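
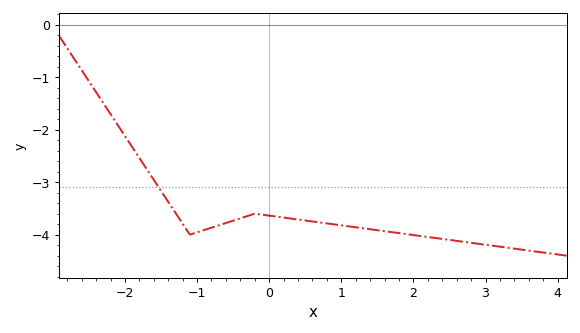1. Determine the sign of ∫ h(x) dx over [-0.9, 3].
negative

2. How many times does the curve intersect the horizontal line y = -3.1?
1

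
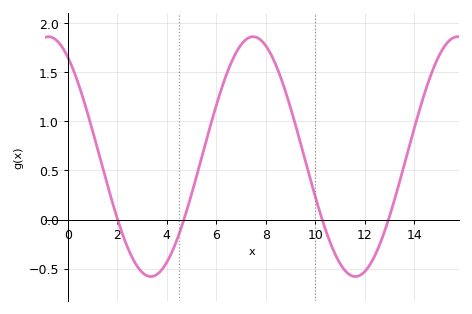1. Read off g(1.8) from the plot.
0.2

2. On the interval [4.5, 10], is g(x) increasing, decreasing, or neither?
neither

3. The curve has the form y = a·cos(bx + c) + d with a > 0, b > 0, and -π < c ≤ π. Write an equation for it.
y = 1.22cos(0.76x + 0.59) + 0.64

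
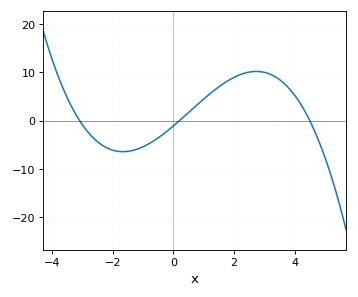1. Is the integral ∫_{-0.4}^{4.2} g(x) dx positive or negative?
positive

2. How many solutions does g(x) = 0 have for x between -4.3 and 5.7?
3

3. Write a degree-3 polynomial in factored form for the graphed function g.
y = -0.39(x + 3.1)(x - 0.2)(x - 4.5)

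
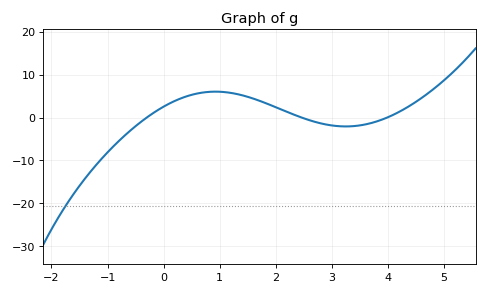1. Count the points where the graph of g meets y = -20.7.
1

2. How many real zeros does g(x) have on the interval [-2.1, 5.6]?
3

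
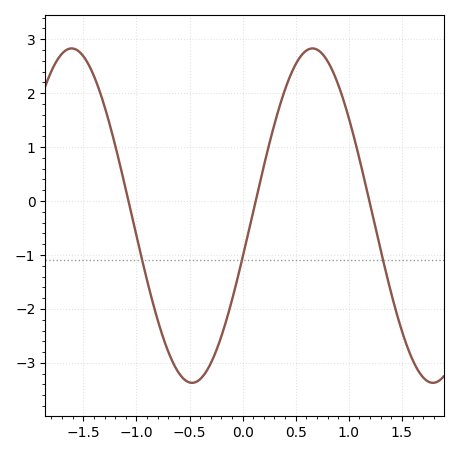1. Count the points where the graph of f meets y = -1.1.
3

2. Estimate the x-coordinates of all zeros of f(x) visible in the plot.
-1.1, 0.1, 1.2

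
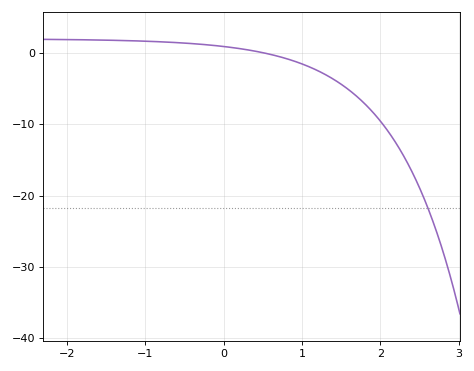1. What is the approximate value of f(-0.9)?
2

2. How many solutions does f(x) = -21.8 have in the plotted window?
1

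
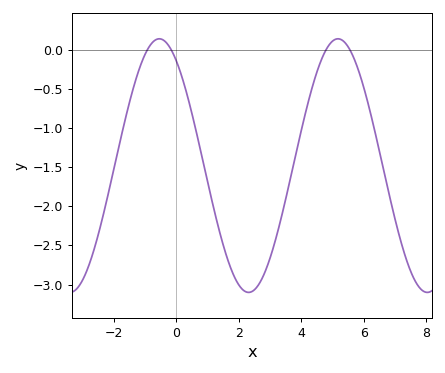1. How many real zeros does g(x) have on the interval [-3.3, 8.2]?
4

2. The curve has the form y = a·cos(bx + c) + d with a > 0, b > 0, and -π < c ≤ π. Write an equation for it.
y = 1.62cos(1.1x + 0.59) - 1.48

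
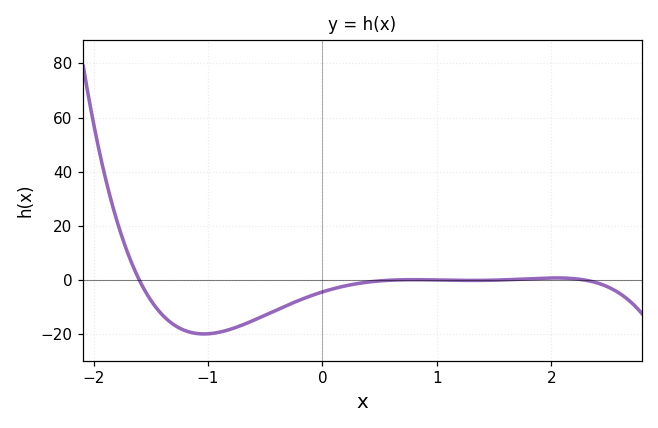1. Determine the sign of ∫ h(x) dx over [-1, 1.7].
negative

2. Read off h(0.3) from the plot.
-2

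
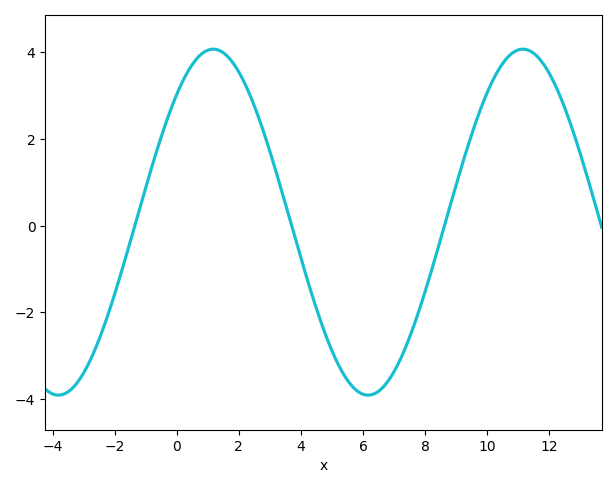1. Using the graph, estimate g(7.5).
-2.57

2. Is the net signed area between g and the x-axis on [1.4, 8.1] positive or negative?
negative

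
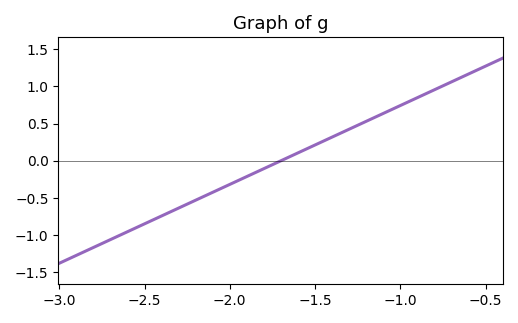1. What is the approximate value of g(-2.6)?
-0.95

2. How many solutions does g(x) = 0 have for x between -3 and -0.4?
1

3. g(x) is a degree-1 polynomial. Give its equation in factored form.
y = 1.06(x + 1.7)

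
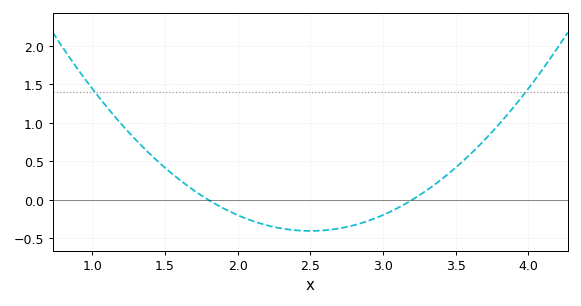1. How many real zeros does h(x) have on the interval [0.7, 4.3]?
2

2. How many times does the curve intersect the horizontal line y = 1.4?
2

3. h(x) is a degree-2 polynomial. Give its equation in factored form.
y = 0.82(x - 1.8)(x - 3.2)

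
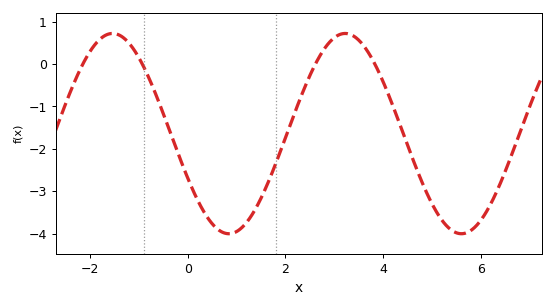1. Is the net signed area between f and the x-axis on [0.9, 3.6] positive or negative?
negative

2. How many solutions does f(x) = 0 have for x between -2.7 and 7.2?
4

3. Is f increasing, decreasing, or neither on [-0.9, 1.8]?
neither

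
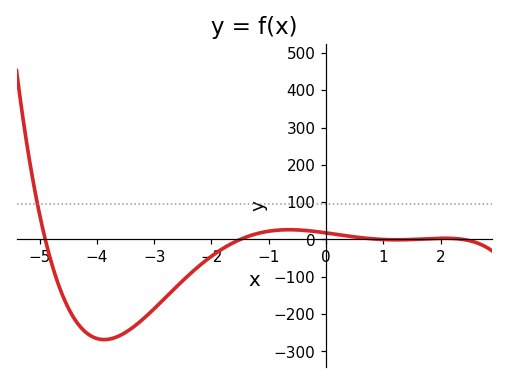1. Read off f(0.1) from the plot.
15.5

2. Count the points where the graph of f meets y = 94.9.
1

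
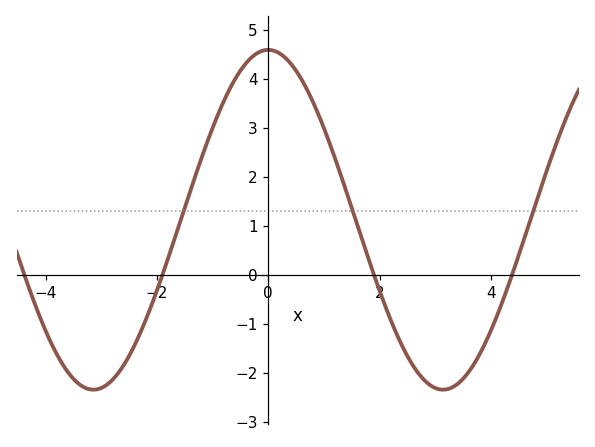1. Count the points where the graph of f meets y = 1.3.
3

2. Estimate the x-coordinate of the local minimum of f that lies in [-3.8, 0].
-3.2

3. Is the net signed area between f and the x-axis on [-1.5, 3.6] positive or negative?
positive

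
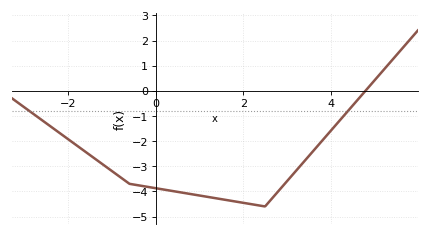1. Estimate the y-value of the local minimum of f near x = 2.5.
-4.6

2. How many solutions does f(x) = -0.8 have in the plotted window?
2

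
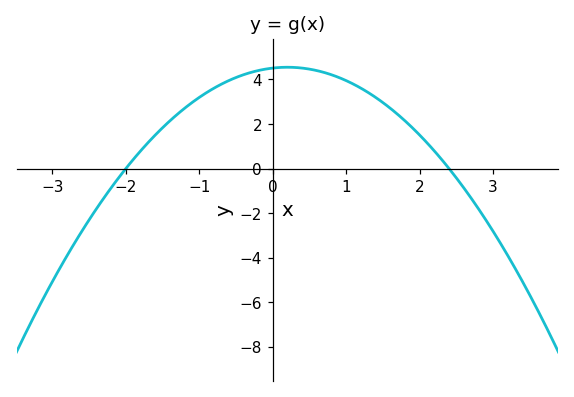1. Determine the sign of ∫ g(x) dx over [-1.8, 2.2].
positive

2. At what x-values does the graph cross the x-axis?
-2, 2.4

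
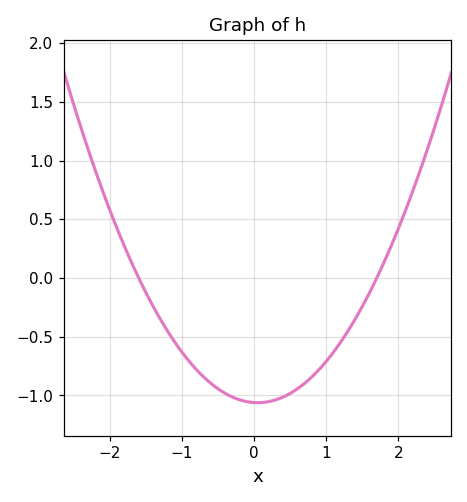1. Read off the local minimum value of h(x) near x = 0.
-1.06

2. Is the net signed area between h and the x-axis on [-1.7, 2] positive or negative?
negative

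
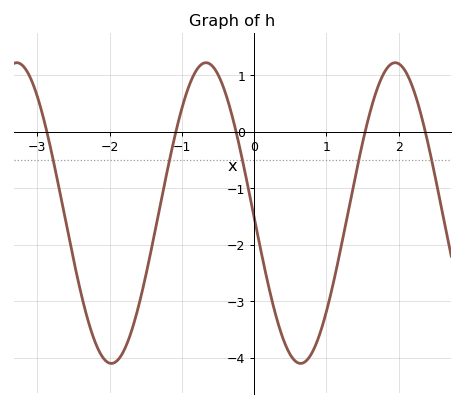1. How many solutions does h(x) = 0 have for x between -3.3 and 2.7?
5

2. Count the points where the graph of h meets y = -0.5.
5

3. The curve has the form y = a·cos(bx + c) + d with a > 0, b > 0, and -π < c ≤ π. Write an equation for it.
y = 2.66cos(2.4x + 1.6) - 1.44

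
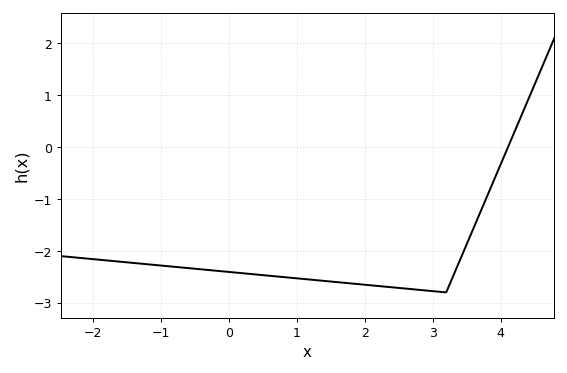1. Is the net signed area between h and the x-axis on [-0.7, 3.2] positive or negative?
negative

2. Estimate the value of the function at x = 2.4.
-2.7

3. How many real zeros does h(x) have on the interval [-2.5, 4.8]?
1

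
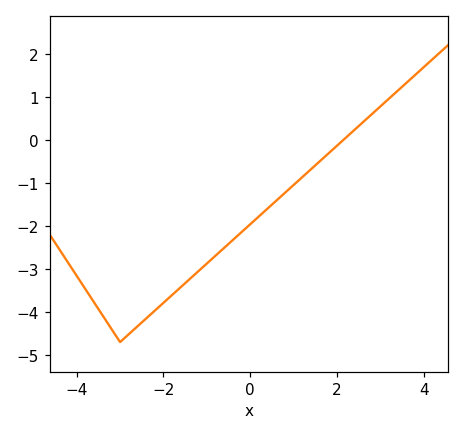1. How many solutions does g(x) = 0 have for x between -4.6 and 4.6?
1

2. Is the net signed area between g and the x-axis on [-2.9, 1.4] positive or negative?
negative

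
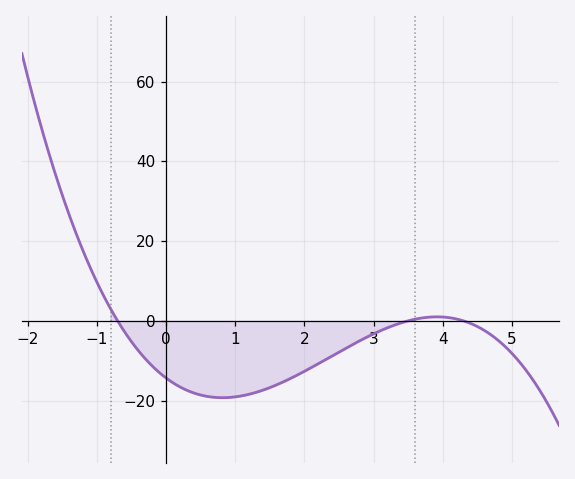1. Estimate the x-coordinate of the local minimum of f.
0.8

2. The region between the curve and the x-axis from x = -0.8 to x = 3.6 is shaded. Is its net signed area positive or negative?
negative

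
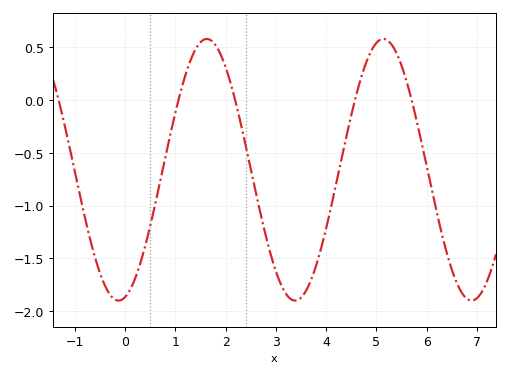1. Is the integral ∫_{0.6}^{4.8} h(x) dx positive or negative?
negative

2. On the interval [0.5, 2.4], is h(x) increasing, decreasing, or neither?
neither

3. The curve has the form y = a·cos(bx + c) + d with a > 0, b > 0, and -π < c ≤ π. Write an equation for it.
y = 1.24cos(1.79x - 2.91) - 0.66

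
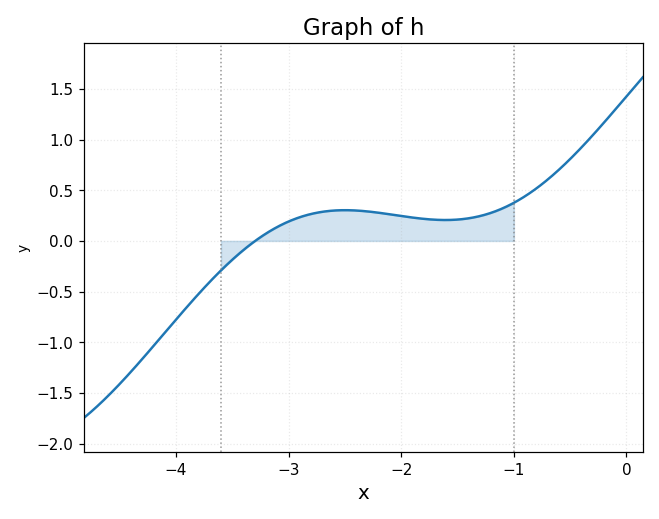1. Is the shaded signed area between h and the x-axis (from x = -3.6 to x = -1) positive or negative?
positive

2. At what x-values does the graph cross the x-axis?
-3.3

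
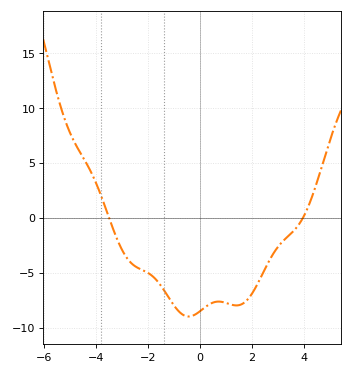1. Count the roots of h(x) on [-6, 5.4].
2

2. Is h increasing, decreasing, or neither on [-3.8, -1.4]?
decreasing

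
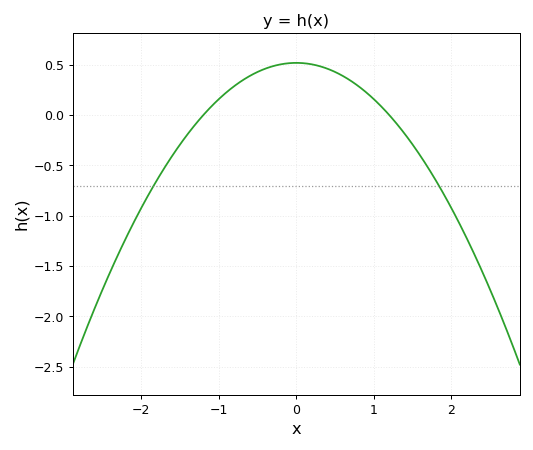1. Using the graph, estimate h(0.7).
0.35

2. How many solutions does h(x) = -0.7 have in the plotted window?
2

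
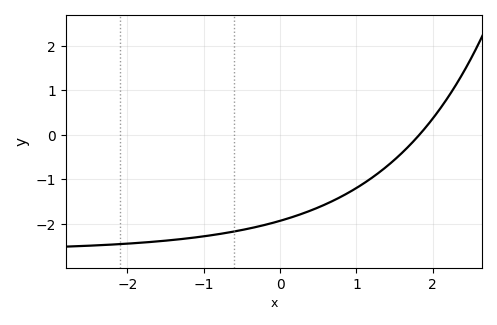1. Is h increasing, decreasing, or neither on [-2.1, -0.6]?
increasing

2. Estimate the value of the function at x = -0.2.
-2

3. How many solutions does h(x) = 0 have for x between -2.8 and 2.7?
1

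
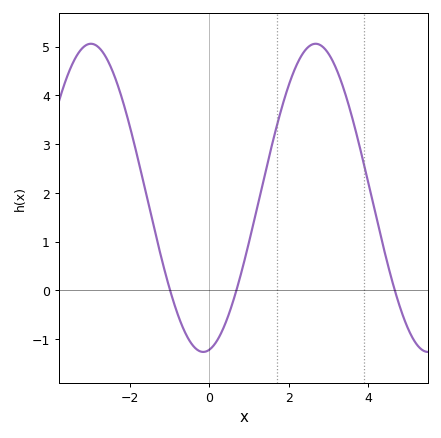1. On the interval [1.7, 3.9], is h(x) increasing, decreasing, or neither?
neither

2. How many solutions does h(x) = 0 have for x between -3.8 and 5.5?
3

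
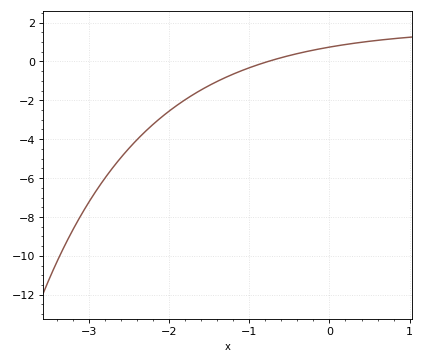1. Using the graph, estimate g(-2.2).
-3.2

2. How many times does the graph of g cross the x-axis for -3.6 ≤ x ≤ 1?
1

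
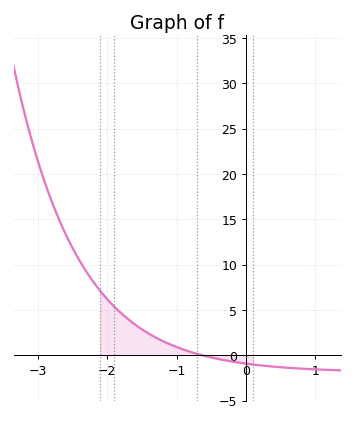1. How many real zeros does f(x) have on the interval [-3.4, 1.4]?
1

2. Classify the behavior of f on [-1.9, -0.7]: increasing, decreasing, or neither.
decreasing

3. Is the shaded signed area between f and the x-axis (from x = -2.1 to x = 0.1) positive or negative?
positive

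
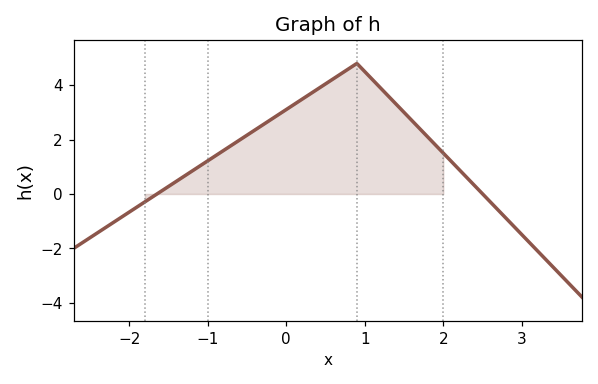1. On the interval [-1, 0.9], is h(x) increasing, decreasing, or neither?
increasing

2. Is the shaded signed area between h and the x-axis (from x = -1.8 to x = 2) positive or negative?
positive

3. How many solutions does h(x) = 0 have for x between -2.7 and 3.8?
2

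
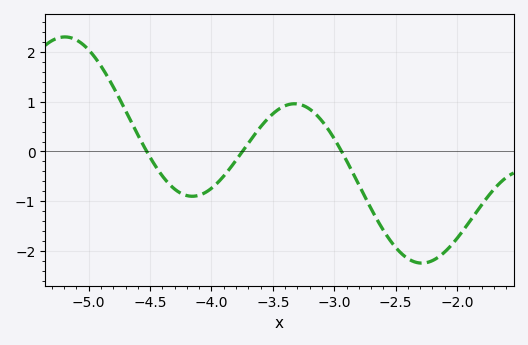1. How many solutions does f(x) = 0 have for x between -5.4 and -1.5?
3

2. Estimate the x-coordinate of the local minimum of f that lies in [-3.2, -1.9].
-2.29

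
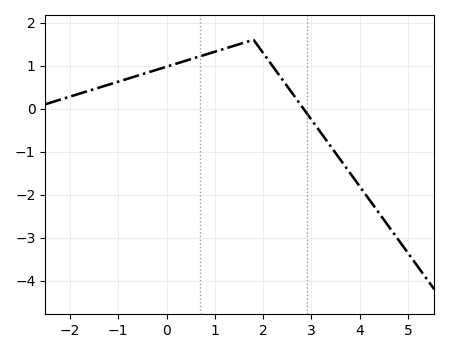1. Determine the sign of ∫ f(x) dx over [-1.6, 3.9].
positive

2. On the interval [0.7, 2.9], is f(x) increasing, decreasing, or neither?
neither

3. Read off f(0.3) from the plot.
1.1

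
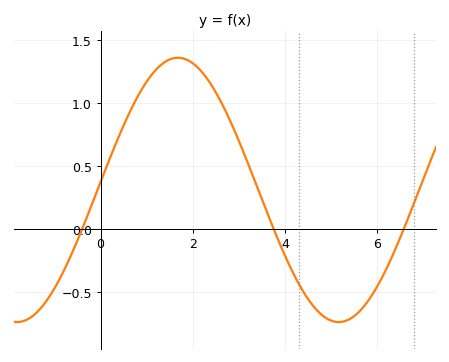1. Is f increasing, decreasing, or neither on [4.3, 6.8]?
neither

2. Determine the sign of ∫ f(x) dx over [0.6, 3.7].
positive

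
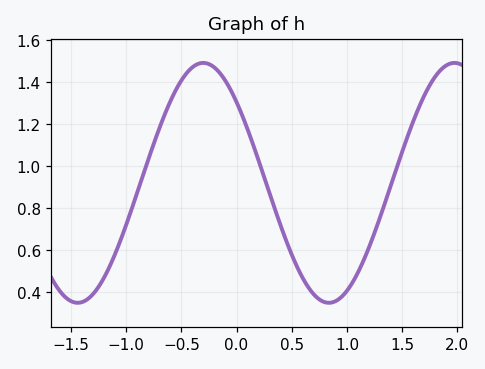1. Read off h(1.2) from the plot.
0.613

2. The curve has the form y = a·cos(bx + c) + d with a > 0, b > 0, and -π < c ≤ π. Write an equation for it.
y = 0.57cos(2.76x + 0.832) + 0.92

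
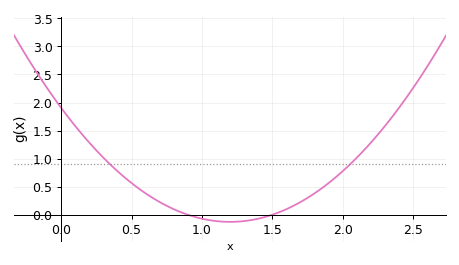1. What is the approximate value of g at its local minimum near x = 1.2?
-0.15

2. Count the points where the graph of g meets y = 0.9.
2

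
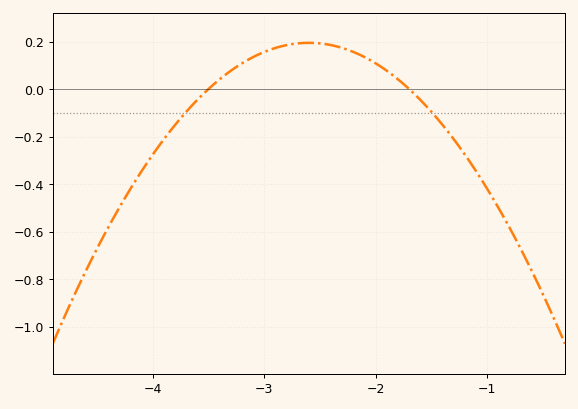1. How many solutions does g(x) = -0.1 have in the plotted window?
2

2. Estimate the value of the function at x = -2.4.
0.18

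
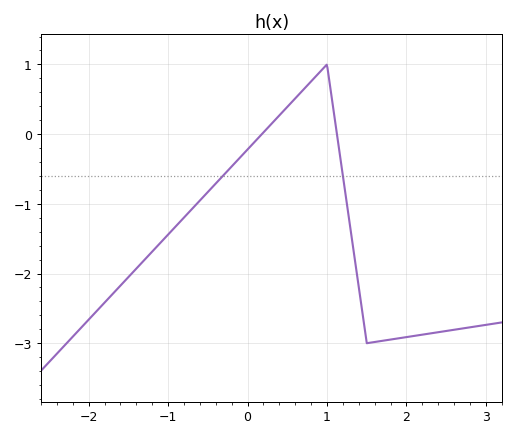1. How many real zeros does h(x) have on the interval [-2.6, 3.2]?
2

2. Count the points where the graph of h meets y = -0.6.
2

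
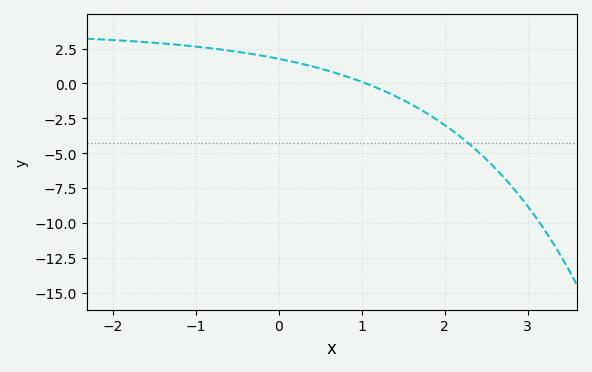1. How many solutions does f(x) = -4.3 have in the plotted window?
1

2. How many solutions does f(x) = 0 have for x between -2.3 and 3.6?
1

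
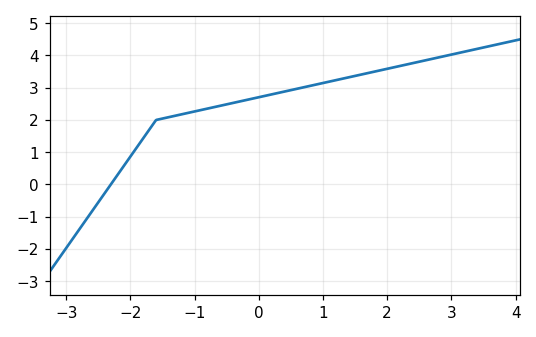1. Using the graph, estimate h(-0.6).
2.4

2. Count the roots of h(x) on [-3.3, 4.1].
1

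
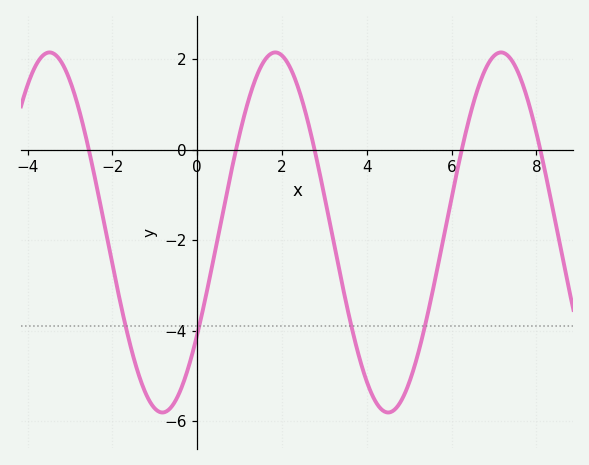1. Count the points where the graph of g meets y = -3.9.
4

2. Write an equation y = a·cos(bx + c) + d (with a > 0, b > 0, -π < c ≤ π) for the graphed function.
y = 3.98cos(1.18x - 2.17) - 1.83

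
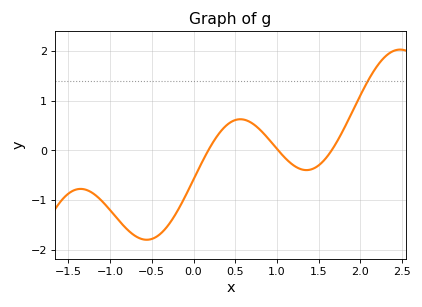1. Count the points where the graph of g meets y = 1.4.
1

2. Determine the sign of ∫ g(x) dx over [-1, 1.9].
negative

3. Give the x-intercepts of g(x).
0.177, 1.02, 1.66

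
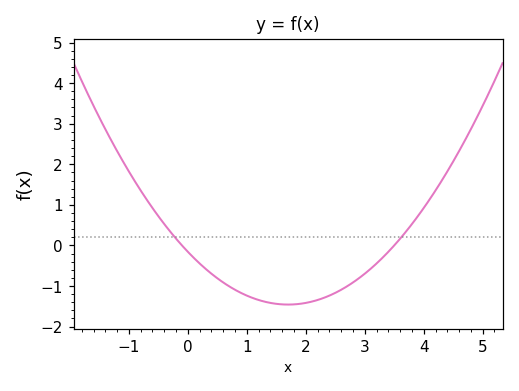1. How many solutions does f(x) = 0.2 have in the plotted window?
2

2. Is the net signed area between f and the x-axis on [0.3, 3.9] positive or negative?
negative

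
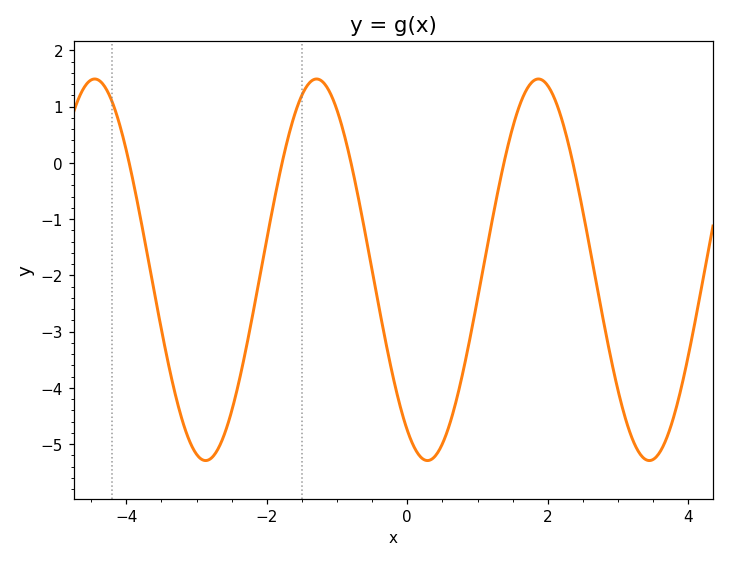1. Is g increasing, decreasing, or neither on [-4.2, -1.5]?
neither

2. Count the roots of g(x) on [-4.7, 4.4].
5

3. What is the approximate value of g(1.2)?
-1.08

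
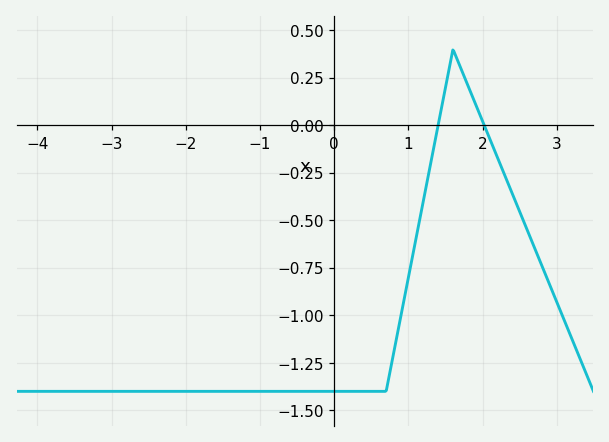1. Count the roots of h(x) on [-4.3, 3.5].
2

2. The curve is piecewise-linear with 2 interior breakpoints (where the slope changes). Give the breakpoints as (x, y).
(0.7, -1.4); (1.6, 0.4)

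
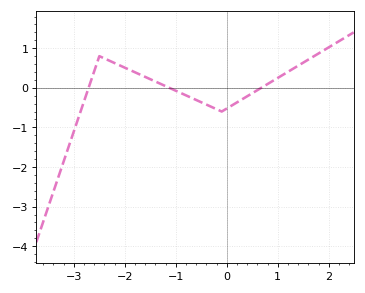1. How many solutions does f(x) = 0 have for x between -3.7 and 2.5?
3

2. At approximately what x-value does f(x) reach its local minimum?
-0.1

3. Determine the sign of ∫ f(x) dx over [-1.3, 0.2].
negative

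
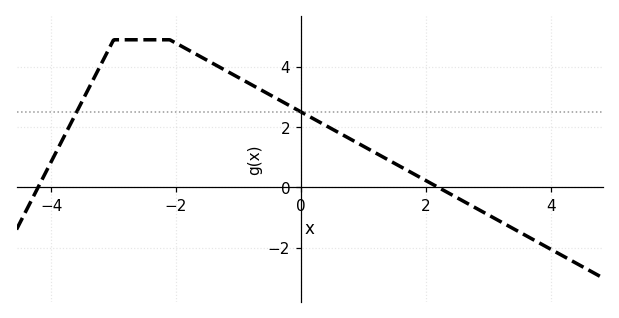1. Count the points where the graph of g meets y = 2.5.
2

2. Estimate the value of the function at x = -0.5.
3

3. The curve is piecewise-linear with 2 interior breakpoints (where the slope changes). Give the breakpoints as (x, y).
(-3, 4.9); (-2.1, 4.9)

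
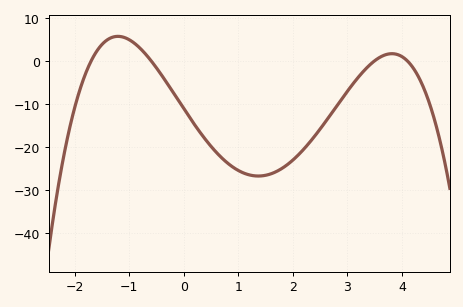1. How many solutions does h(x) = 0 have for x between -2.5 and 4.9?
4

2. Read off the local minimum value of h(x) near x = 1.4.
-26.7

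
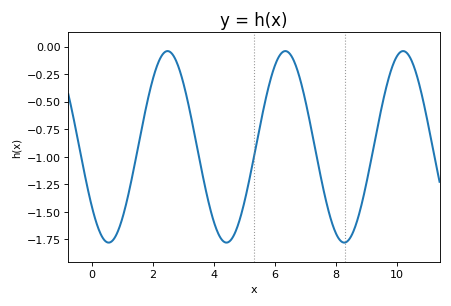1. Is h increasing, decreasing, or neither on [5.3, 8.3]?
neither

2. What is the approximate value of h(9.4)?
-0.68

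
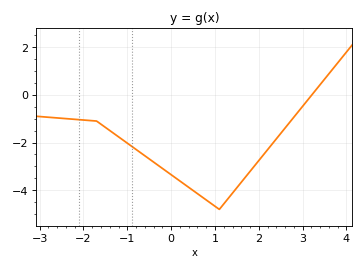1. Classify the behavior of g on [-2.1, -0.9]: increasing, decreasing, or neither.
decreasing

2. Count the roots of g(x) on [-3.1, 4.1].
1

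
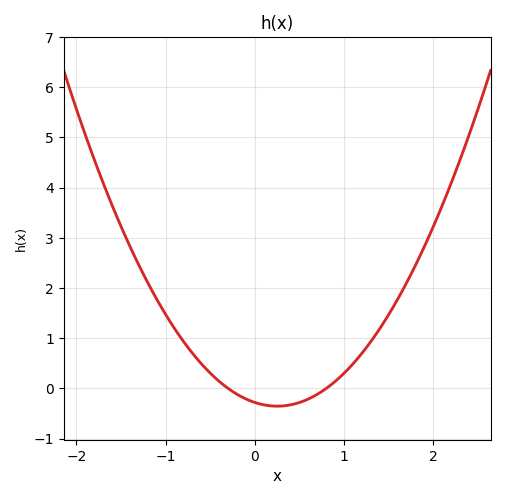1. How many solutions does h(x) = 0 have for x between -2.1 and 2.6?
2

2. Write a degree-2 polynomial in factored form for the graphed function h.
y = 1.17(x + 0.3)(x - 0.8)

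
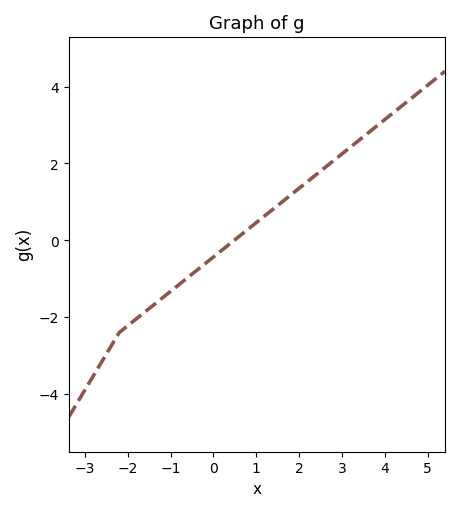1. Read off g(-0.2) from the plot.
-0.6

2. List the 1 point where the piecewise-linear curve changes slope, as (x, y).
(-2.2, -2.4)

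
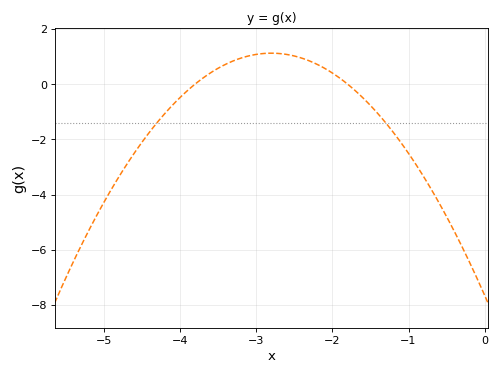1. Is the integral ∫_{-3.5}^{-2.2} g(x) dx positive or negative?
positive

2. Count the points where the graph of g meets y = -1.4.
2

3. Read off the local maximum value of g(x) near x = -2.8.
1.12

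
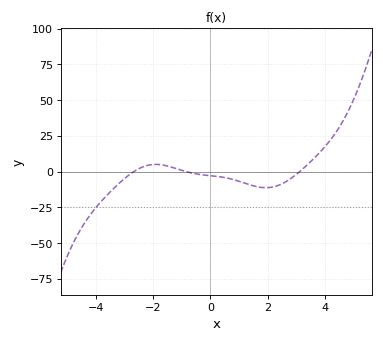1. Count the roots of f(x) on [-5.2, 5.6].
3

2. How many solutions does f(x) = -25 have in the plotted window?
1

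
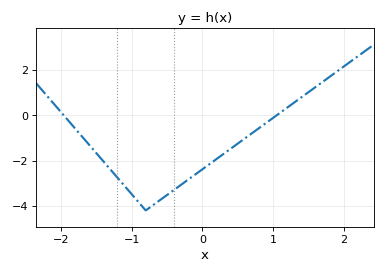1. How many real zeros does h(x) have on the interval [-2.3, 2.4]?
2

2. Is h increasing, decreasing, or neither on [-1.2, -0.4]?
neither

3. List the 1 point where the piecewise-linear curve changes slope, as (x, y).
(-0.8, -4.2)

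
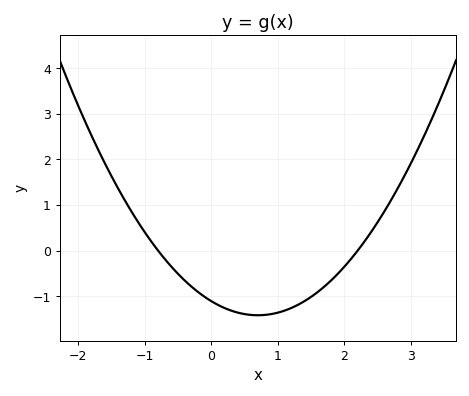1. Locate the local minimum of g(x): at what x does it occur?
0.7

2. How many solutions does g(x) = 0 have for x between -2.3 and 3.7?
2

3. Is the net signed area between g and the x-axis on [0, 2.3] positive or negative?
negative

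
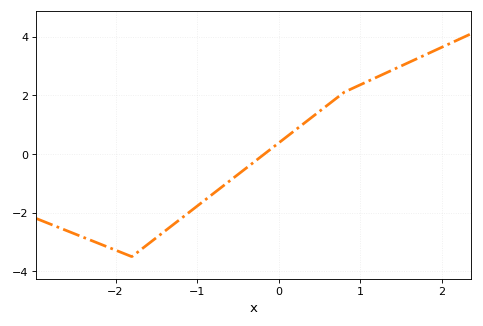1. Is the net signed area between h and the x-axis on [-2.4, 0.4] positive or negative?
negative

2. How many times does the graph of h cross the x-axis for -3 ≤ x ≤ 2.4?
1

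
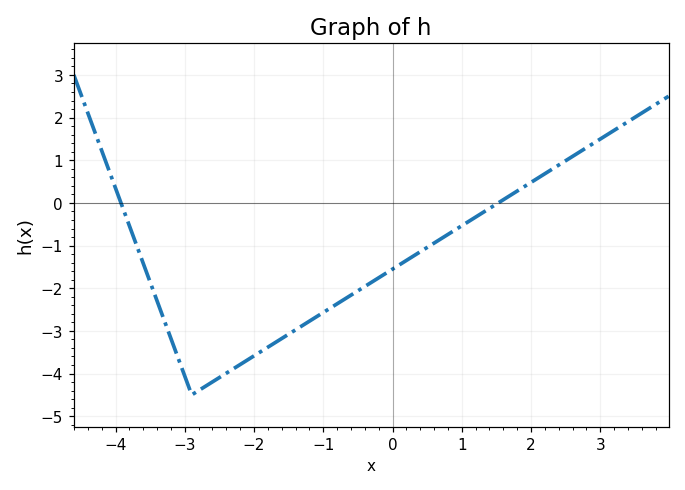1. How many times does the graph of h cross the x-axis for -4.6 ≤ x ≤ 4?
2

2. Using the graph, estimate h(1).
-0.535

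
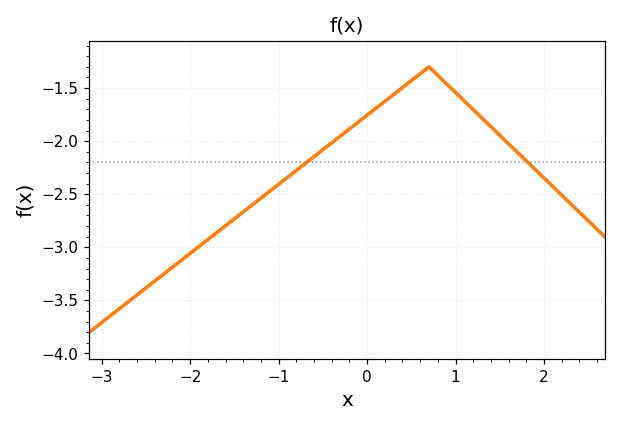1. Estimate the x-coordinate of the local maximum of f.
0.7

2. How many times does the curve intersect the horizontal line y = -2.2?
2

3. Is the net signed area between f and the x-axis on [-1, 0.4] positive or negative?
negative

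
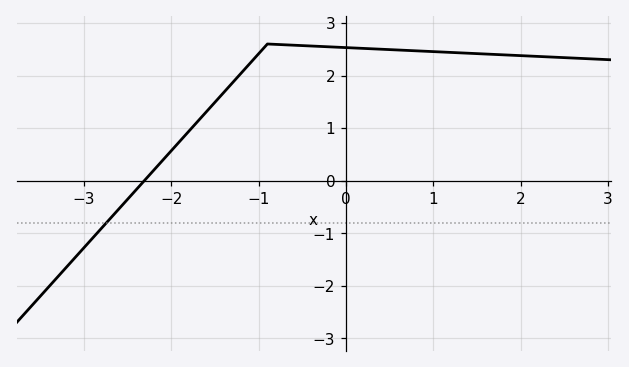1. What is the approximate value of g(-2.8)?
-0.9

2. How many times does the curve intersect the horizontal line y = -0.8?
1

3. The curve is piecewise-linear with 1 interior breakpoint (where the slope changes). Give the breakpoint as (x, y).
(-0.9, 2.6)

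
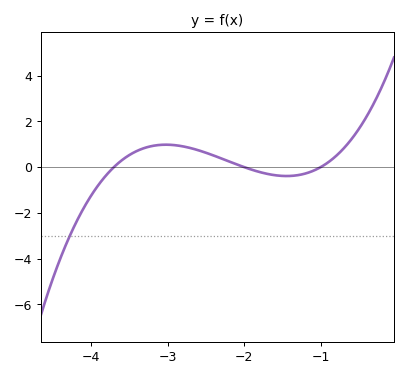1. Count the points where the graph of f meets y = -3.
1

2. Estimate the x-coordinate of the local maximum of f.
-3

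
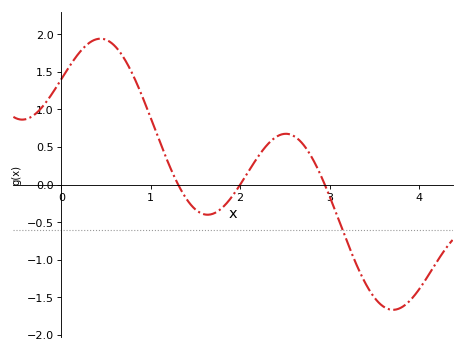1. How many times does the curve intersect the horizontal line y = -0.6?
1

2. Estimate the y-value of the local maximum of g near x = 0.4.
1.94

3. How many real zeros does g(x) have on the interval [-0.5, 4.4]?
3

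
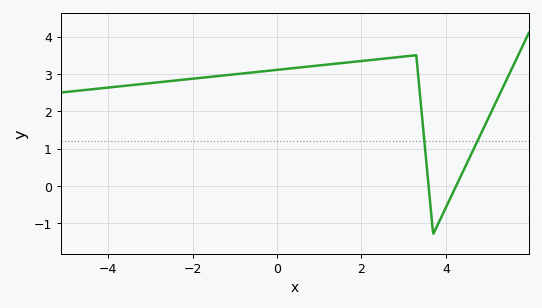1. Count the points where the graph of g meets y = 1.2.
2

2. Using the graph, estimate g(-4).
2.63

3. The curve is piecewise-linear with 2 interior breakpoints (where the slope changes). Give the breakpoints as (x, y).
(3.3, 3.5); (3.7, -1.3)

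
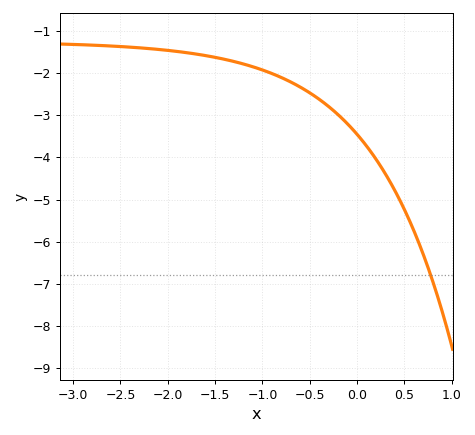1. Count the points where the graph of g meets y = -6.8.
1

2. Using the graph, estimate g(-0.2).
-2.98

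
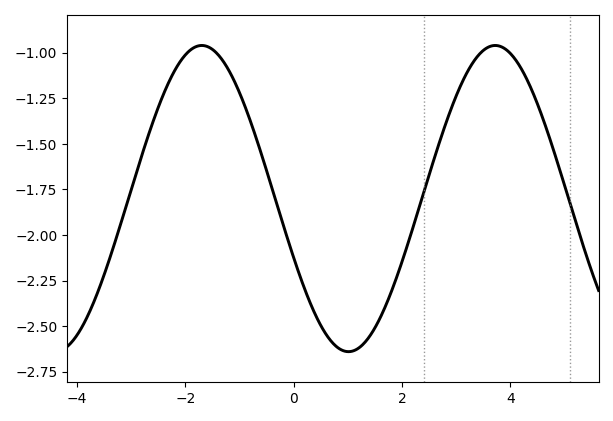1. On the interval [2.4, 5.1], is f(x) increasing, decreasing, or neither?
neither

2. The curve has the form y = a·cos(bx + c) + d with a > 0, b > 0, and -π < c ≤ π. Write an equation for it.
y = 0.84cos(1.2x + 2) - 1.8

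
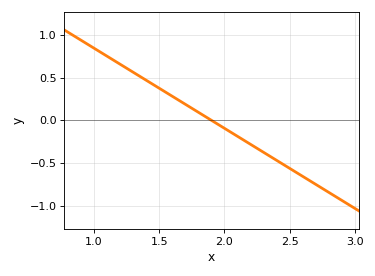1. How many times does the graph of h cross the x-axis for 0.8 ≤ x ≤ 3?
1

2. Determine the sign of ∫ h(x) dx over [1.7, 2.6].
negative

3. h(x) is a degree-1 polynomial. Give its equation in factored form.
y = -0.94(x - 1.9)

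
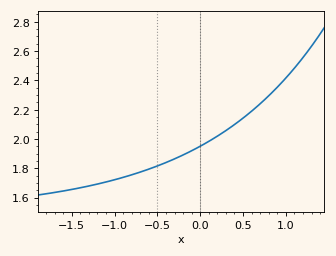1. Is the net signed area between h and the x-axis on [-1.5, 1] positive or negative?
positive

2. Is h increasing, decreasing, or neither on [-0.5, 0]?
increasing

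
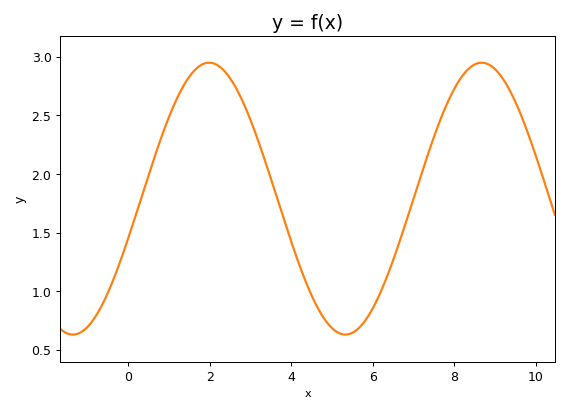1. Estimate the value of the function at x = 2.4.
2.86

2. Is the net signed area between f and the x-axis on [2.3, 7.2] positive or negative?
positive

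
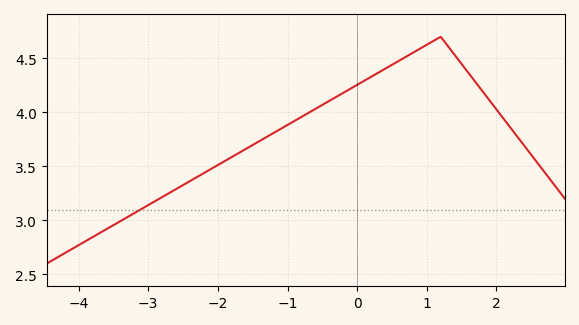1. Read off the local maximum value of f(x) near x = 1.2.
4.7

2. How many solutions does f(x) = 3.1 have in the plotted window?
1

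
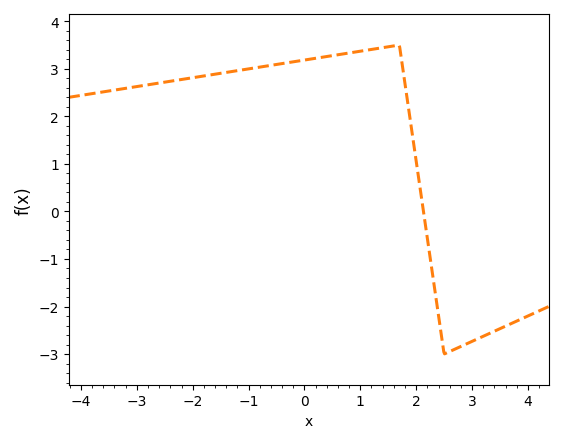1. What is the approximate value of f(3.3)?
-2.6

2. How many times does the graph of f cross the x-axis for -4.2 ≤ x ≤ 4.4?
1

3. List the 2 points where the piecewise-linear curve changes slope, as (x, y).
(1.7, 3.5); (2.5, -3)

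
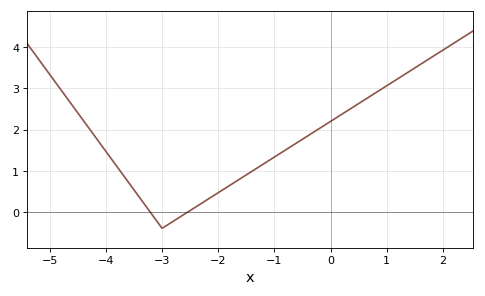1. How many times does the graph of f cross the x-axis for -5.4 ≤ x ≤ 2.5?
2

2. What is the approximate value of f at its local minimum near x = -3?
-0.4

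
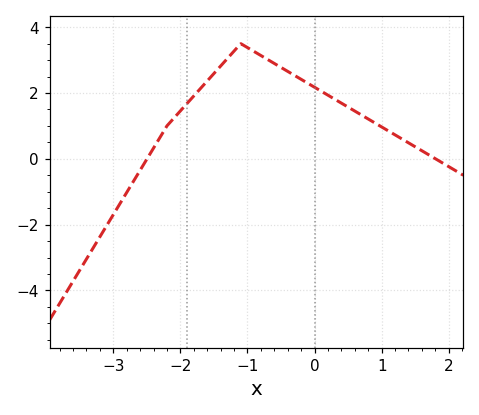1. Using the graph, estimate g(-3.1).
-2.04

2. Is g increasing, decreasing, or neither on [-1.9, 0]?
neither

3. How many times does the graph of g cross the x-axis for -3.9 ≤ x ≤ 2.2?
2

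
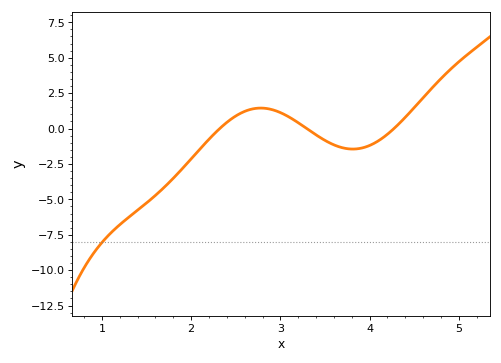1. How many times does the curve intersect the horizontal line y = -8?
1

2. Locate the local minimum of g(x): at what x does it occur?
3.81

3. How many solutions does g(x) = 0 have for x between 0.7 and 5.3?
3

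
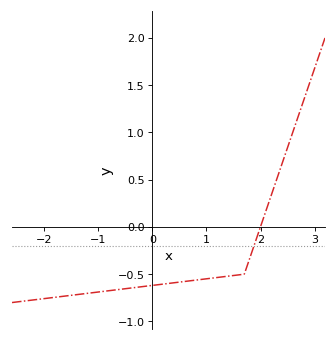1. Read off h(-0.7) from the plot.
-0.65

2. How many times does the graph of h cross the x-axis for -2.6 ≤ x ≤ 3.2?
1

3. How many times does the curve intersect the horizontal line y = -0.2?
1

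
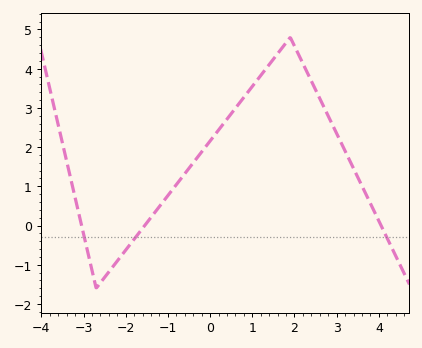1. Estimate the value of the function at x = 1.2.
3.8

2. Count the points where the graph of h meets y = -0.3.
3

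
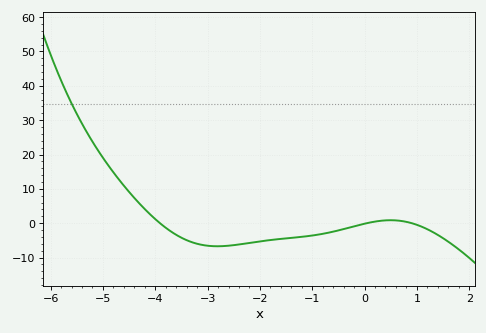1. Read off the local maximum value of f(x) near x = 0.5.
1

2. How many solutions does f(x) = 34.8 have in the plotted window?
1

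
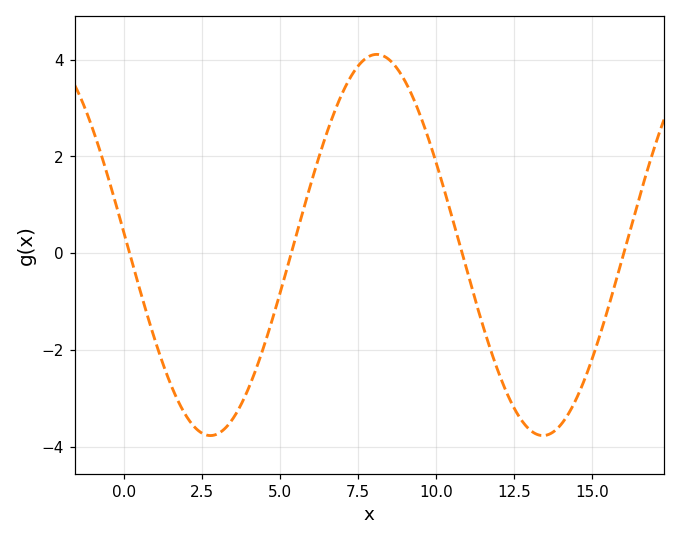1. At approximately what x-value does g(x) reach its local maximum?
8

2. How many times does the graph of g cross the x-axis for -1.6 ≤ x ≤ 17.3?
4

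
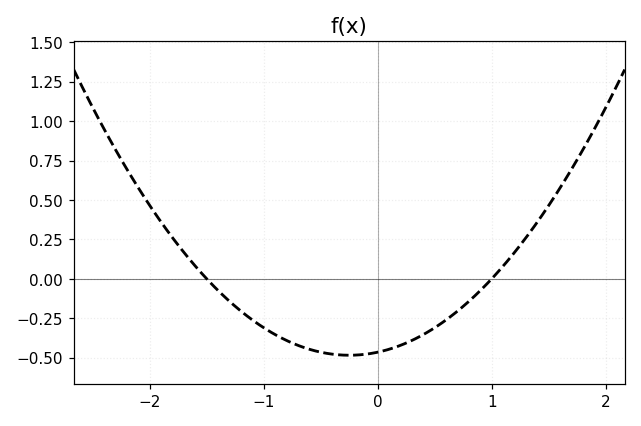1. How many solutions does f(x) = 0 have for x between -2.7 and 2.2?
2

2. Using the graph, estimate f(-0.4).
-0.477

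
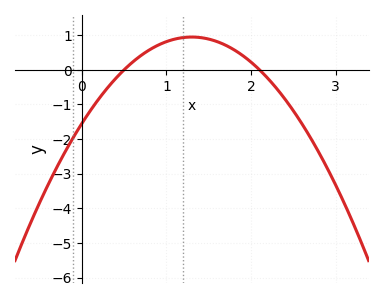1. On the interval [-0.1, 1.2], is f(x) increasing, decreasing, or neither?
increasing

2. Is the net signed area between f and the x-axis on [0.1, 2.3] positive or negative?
positive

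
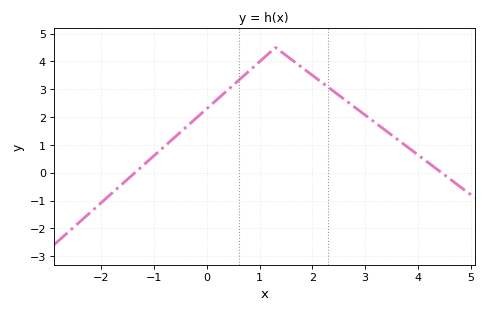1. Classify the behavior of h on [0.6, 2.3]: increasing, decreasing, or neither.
neither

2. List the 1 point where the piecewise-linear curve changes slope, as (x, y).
(1.3, 4.5)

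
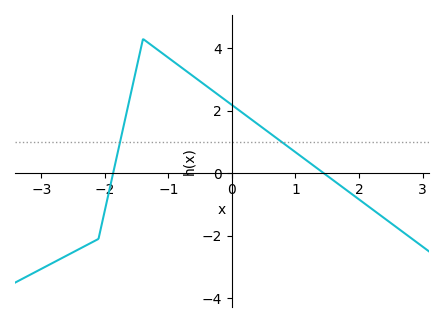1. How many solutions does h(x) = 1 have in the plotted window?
2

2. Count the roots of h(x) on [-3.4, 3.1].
2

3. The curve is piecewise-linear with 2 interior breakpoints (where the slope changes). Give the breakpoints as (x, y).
(-2.1, -2.1); (-1.4, 4.3)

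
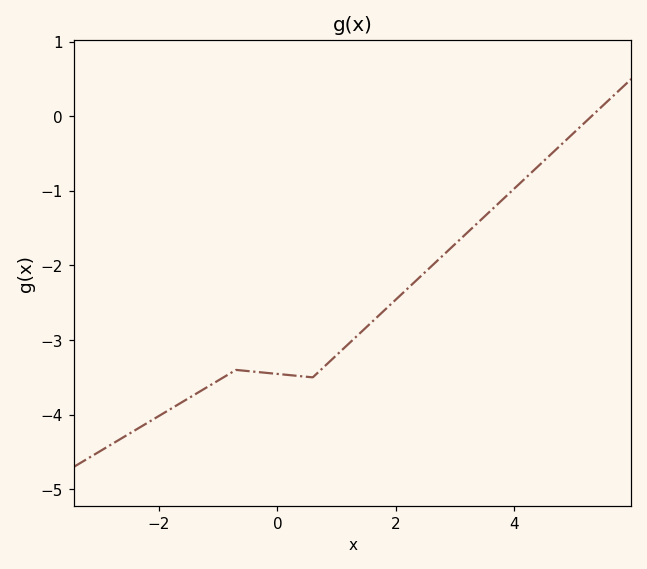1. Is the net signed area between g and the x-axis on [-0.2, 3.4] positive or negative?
negative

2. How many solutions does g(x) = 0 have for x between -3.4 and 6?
1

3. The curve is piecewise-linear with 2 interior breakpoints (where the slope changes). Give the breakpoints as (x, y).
(-0.7, -3.4); (0.6, -3.5)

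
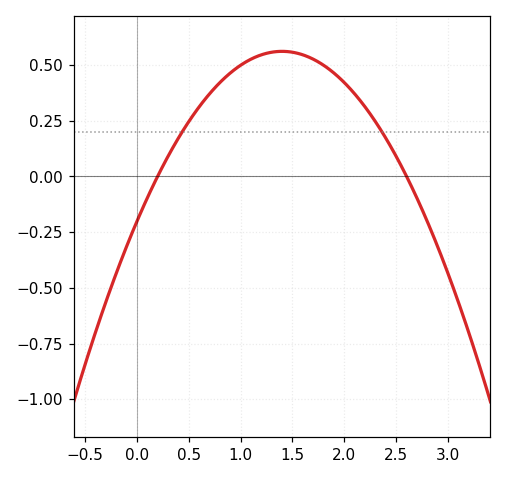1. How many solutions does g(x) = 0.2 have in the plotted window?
2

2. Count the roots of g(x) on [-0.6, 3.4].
2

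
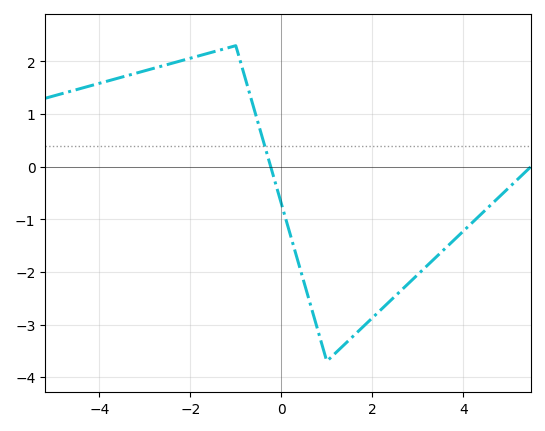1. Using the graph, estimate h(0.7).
-2.8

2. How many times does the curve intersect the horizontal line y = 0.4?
1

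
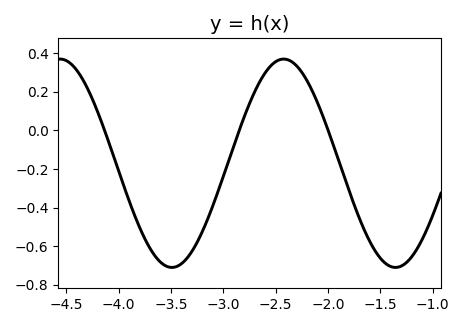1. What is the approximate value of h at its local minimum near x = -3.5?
-0.71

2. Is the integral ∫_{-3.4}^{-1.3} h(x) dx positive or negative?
negative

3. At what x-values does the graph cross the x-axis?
-4.13, -2.85, -2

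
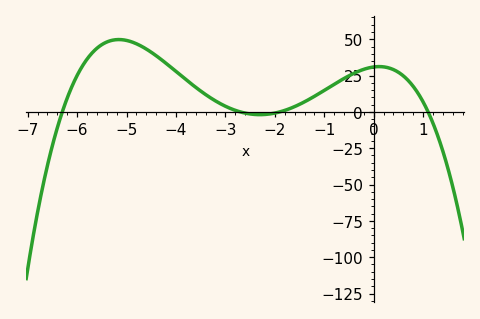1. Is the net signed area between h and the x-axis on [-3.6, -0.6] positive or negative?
positive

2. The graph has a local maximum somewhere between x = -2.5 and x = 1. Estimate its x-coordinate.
0.2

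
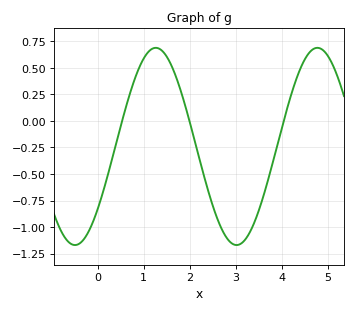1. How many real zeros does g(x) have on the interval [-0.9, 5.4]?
3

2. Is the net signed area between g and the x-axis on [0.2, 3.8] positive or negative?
negative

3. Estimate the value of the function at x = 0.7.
0.25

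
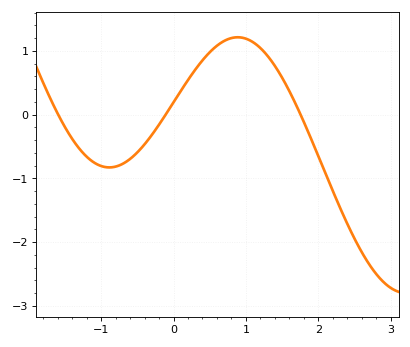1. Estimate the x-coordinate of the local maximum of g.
0.887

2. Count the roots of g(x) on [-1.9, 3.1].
3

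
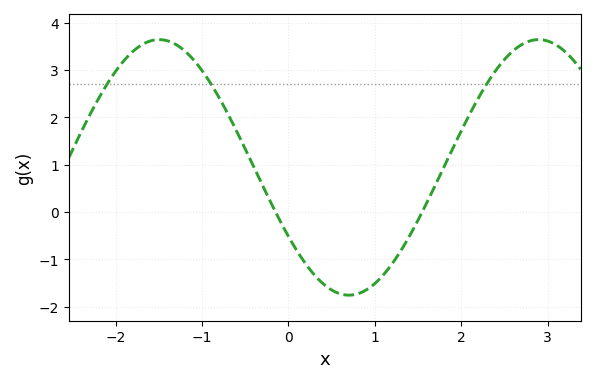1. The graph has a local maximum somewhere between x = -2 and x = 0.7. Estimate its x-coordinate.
-1.5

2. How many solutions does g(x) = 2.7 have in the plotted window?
3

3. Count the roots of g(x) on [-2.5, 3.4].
2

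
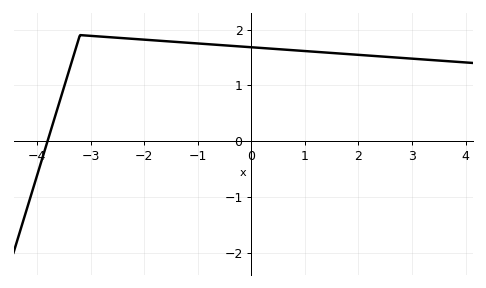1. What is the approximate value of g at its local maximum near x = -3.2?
1.9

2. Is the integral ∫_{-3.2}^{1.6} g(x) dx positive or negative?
positive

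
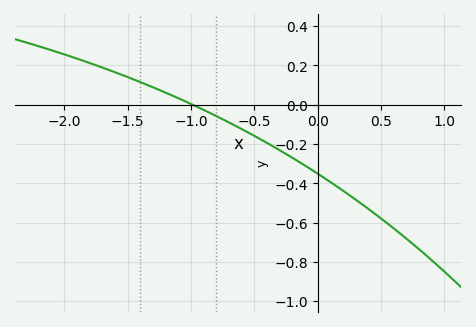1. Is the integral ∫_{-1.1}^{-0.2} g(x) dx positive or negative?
negative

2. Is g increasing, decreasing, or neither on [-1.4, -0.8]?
decreasing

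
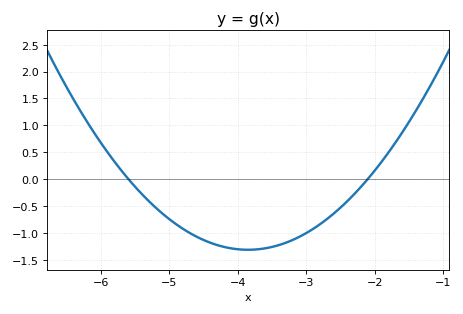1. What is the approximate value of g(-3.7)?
-1.3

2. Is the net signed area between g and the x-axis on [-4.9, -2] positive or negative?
negative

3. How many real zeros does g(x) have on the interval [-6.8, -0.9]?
2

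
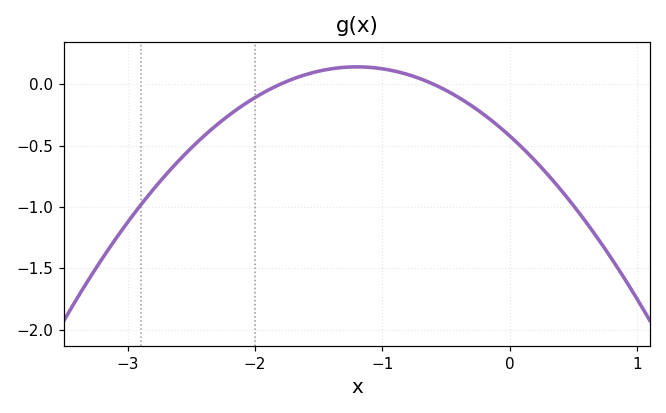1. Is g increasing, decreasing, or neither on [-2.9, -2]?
increasing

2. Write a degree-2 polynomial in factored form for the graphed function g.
y = -0.39(x + 1.8)(x + 0.6)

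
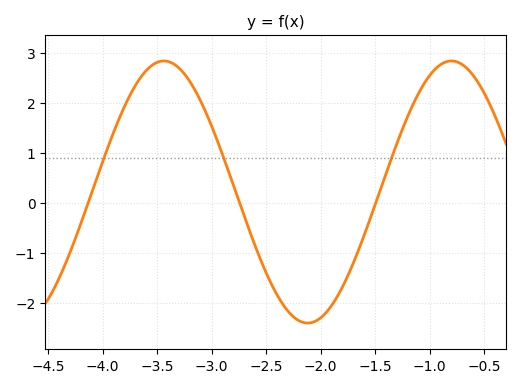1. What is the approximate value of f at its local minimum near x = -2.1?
-2.4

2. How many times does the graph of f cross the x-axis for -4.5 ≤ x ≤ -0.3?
3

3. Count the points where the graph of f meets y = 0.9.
3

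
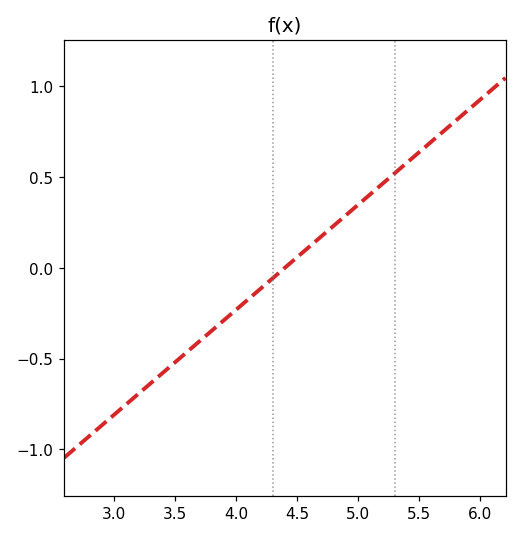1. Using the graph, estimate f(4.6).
0.1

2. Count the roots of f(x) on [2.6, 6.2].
1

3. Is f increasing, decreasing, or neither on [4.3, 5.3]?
increasing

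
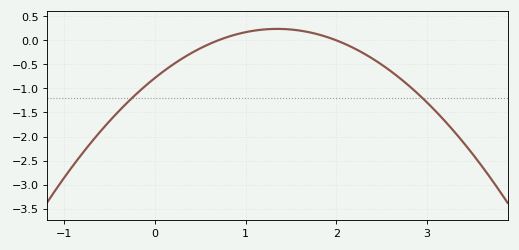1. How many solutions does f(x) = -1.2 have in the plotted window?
2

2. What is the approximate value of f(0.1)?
-0.65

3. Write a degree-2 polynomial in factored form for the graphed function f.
y = -0.56(x - 0.7)(x - 2)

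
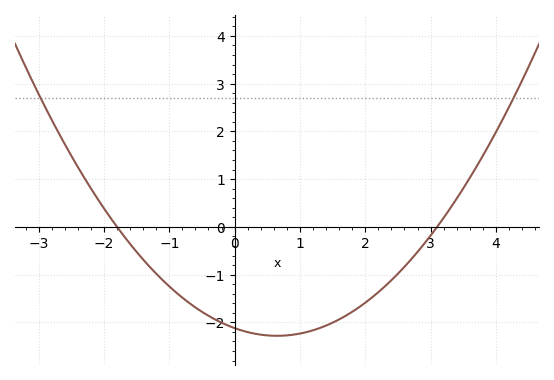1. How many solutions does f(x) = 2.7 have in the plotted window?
2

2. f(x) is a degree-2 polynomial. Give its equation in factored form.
y = 0.38(x + 1.8)(x - 3.1)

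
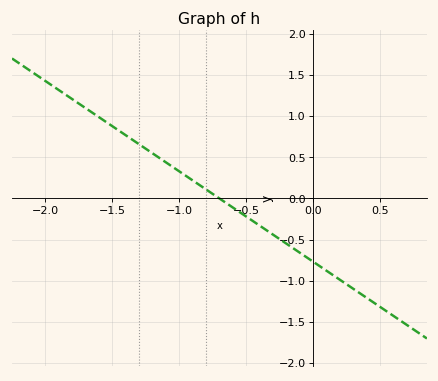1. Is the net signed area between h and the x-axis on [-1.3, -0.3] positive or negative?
positive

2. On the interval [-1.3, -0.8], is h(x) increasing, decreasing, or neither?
decreasing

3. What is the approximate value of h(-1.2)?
0.55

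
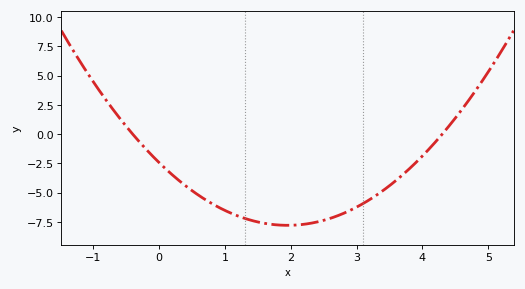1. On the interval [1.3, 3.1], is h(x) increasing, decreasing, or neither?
neither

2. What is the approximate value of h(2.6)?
-7.19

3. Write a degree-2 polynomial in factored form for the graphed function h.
y = 1.41(x + 0.4)(x - 4.3)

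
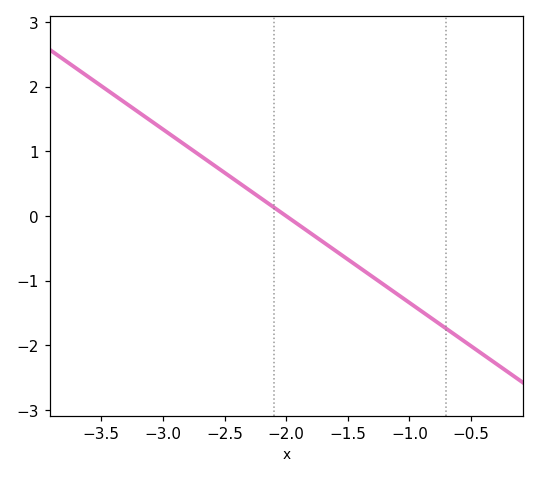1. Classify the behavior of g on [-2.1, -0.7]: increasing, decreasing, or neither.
decreasing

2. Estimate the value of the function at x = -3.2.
1.6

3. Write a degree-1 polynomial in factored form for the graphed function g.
y = -1.34(x + 2)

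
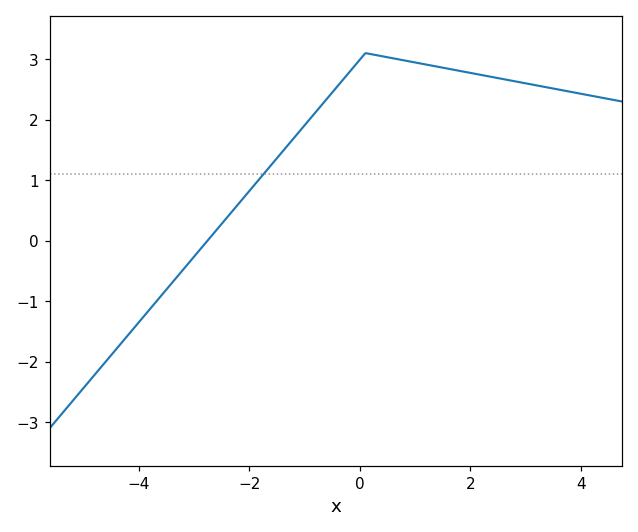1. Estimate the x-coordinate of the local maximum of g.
0.102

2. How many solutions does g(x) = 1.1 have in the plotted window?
1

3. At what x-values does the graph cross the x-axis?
-2.76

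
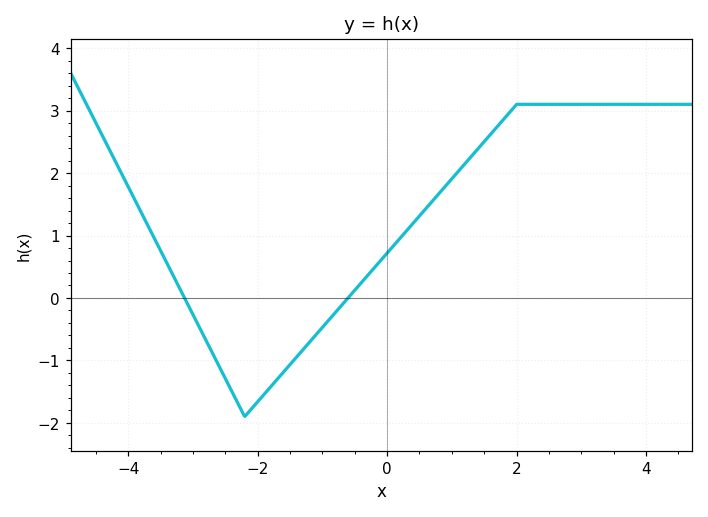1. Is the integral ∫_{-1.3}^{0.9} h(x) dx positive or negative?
positive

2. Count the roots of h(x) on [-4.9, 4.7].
2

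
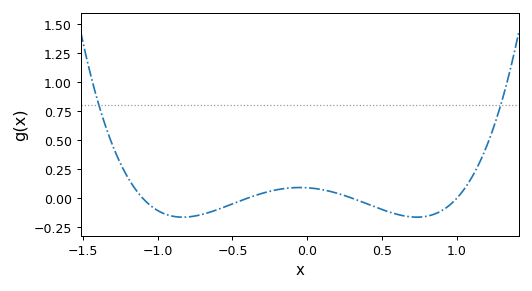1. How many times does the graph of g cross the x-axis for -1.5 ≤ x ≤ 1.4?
4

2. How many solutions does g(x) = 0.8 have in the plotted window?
2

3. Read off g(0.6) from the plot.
-0.139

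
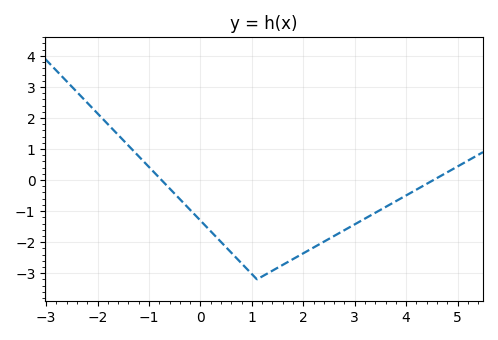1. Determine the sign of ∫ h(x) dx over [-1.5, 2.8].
negative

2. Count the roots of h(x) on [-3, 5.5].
2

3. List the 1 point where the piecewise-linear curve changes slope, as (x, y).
(1.1, -3.2)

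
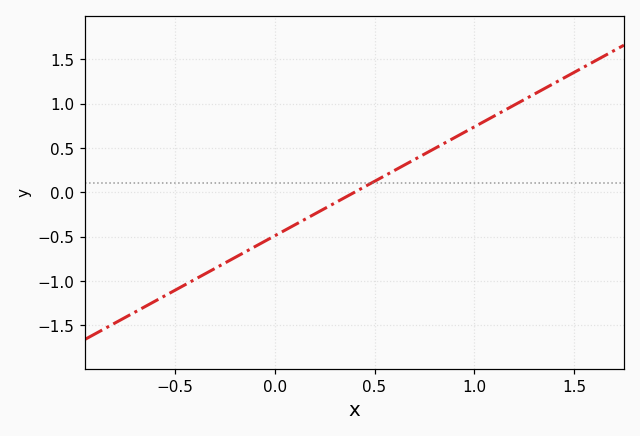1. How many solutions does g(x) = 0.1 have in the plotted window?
1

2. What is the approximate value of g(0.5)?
0.123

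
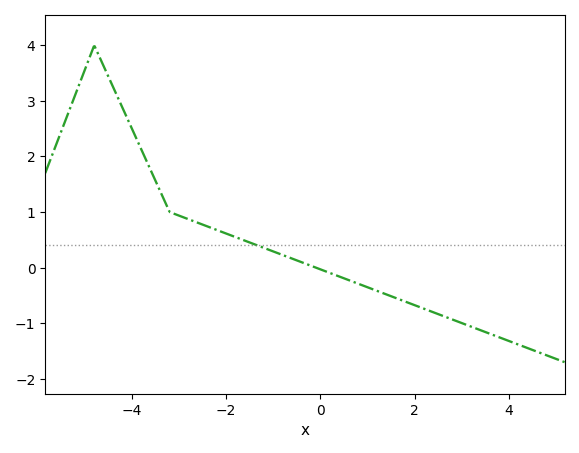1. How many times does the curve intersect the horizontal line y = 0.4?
1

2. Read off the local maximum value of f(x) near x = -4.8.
4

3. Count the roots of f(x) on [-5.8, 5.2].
1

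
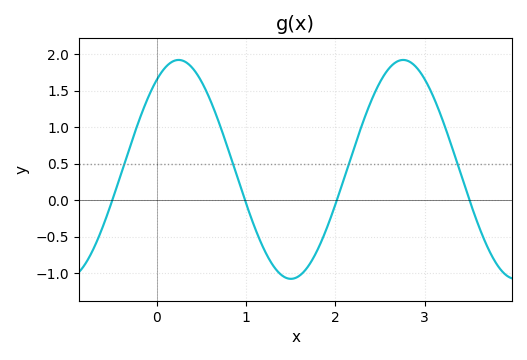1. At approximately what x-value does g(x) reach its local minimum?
1.5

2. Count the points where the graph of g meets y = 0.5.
4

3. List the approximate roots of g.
-0.5, 1, 2, 3.5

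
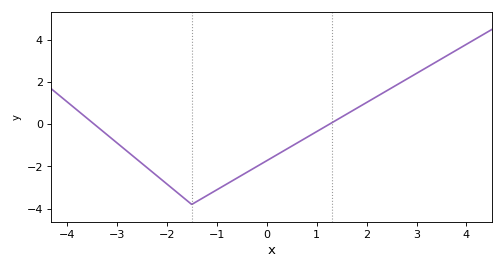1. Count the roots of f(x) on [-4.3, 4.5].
2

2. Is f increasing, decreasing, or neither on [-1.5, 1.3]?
increasing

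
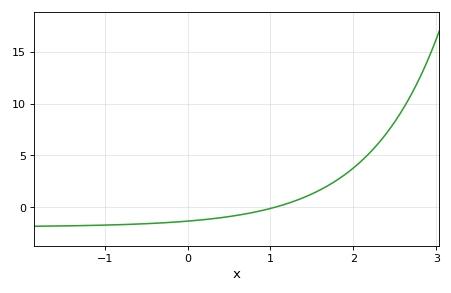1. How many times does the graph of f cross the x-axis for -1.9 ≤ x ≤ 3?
1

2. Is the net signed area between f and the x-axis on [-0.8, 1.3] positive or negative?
negative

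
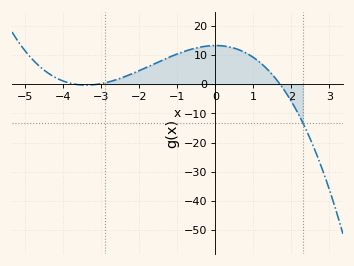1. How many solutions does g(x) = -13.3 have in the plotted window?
1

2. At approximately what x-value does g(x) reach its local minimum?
-3.41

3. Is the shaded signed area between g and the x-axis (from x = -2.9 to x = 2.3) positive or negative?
positive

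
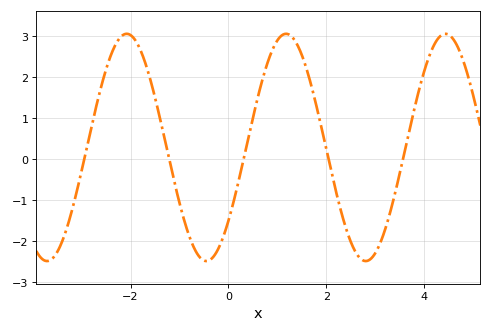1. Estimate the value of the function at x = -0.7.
-2.2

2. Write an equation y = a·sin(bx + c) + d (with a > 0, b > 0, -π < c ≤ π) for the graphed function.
y = 2.77sin(1.9x - 0.7) + 0.29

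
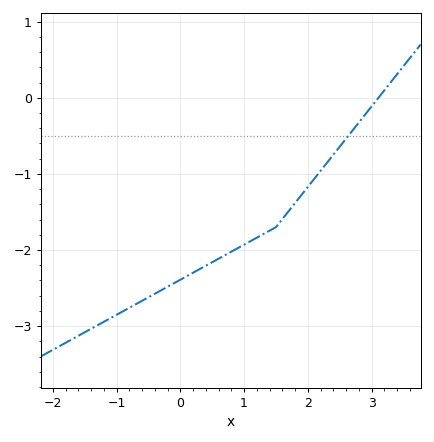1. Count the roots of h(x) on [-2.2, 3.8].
1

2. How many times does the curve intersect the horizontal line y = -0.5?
1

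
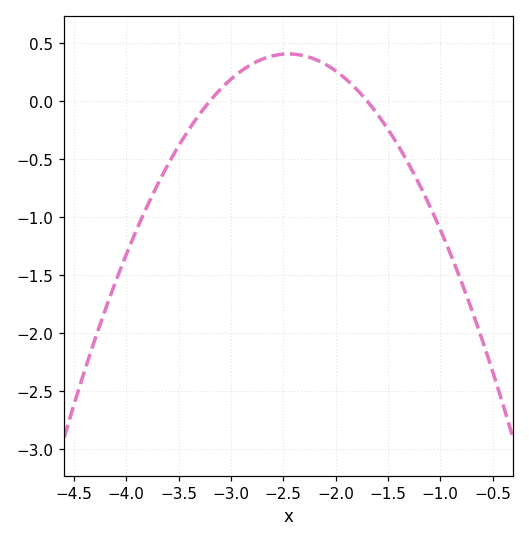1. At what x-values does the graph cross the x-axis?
-3.2, -1.7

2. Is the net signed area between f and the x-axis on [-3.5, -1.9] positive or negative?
positive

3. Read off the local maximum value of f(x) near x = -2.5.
0.405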